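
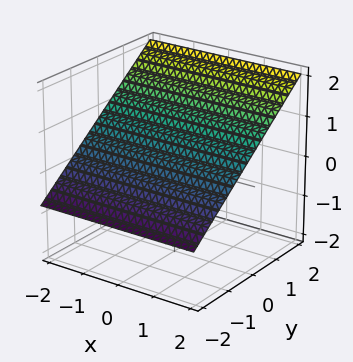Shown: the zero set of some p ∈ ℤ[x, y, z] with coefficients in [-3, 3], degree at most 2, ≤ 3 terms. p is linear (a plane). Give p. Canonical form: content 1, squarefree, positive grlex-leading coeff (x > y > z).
1. The degree is 1 — the surface is flat (a plane).
2. Against the integer gridlines: one y-axis crossing is at y = -1; the surface avoids every integer x-axis point in the box.
3. Fitting integer coefficients to these (and the overall shape) gives p.

2*y - 3*z + 2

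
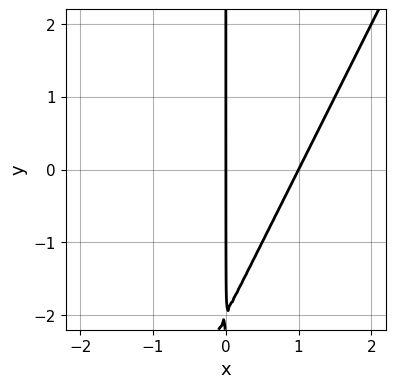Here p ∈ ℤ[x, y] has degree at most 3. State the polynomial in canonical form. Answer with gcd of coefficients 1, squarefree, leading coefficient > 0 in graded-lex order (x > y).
2*x^2 - x*y - 2*x

1. deg p = 2. The shape is more complex than any degree-1 curve.
2. Observable constraints: among the integer gridlines, it crosses the x-axis at x ∈ {0, 1}; the visible y-axis segment lies entirely on the curve.
3. These observations pin down the coefficients.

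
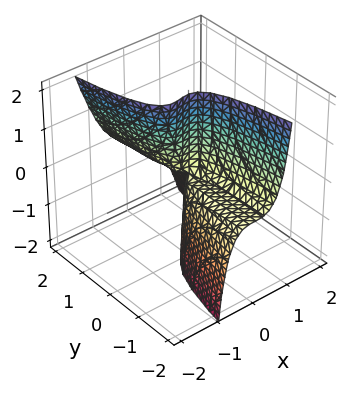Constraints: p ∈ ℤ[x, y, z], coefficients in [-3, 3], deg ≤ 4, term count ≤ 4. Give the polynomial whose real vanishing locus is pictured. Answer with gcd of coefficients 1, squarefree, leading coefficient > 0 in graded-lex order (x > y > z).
The degree is 3 — a generic line meets the surface in up to 3 points.
Observable constraints: the visible z-axis segment lies entirely on the surface; it crosses the x-axis at the gridline x = 0; every point of the y-axis in the box is on the surface.
The integer polynomial consistent with all of this is the stated p.

3*x^3 + x^2*z + y*z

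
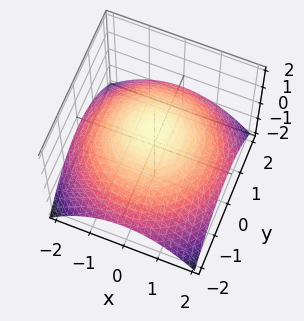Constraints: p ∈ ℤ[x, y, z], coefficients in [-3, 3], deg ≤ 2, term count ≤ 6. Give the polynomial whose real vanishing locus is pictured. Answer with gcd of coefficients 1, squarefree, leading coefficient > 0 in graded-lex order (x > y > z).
Degree: the shape is more complex than any degree-1 surface, so deg p = 2.
Symmetry: the surface is invariant under rotation about z: p = q(x² + y², z).
From the visible intercepts: it crosses the z-axis at the gridline z = 1; a circular section at z = 0 has radius between 1 and 2.
These observations pin down the coefficients.

x^2 + y^2 + 3*z - 3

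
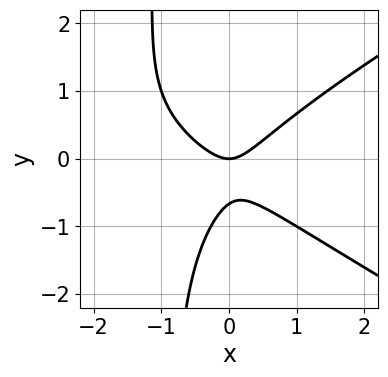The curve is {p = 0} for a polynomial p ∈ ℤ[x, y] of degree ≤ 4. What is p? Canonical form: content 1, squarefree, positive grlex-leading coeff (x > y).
First, deg p = 3. A generic line meets the curve in up to 3 points.
Next, from the visible intercepts: one y-axis crossing is at y = 0; it crosses the x-axis at the gridline x = 0.
Finally, putting this together gives p.

x^3 - 3*x*y^2 + 3*x^2 - 3*y^2 - 2*y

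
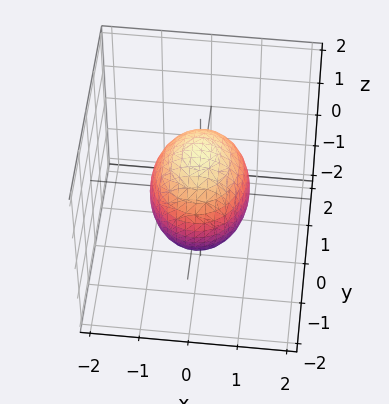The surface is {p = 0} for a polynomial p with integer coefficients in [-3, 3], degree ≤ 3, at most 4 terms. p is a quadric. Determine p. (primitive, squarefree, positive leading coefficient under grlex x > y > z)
3*x^2 + 2*y^2 + 2*z^2 - 3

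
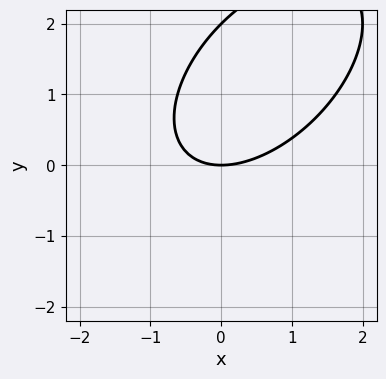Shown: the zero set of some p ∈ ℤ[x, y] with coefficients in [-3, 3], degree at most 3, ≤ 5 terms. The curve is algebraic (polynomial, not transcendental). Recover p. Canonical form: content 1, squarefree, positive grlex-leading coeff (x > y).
Degree: no degree-1 curve has this shape, so deg p = 2.
Observable constraints: the y-axis gridline crossings are at y ∈ {0, 2}; it crosses the x-axis at the gridline x = 0.
Together with the visible shape, these determine p as stated.

x^2 - x*y + y^2 - 2*y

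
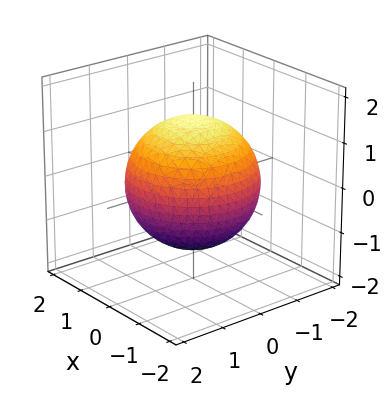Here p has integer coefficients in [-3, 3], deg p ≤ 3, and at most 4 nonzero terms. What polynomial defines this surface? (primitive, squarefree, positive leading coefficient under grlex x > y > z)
1. deg p = 2.
2. Symmetries: rotational symmetry about the z-axis ⇒ p depends on x, y only through x² + y²; it's symmetric under z → −z, forcing even powers of z.
3. From the visible intercepts: a circular section at z = 1 has radius exactly 1.
4. These observations pin down the coefficients.

x^2 + y^2 + z^2 - 2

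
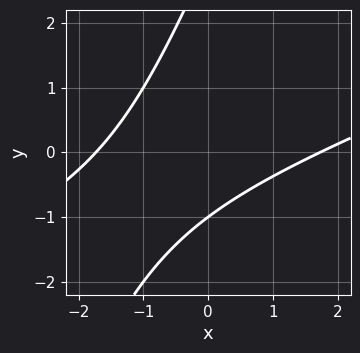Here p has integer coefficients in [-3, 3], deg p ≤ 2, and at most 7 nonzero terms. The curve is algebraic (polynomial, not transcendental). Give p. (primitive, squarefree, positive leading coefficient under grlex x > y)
deg p = 2. The shape is more complex than any degree-1 curve.
Against the integer gridlines: it meets the y-axis at y = -1 (among the integer gridlines).
Assembling these constraints gives the stated polynomial.

x^2 - 3*x*y + y^2 - 2*y - 3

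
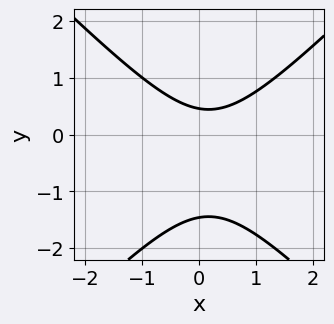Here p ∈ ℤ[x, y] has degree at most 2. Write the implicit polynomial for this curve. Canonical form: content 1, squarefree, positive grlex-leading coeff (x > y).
(a) Degree: a generic line meets the curve in up to 2 points, so deg p = 2.
(b) From the visible intercepts: it misses every integer gridline on the x-axis.
(c) Putting this together gives p.

3*x^2 - 3*y^2 - x - 3*y + 2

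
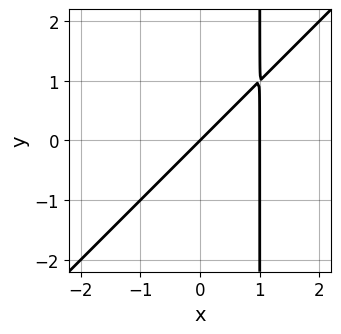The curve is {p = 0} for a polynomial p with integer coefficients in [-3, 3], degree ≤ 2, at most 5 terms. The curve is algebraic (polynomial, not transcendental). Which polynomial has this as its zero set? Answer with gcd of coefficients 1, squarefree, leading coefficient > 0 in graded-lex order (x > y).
x^2 - x*y - x + y

1. Degree: a generic line meets the curve in up to 2 points, so deg p = 2.
2. Against the integer gridlines: the x-axis gridline crossings are at x ∈ {0, 1}; it meets the y-axis at y = 0 (among the integer gridlines).
3. Matching integer coefficients to the picture gives p.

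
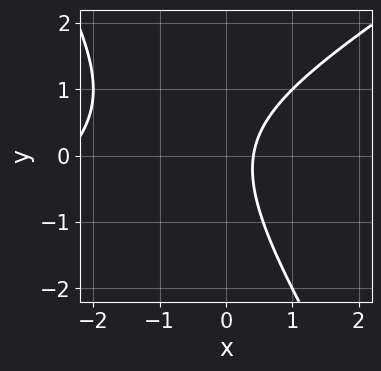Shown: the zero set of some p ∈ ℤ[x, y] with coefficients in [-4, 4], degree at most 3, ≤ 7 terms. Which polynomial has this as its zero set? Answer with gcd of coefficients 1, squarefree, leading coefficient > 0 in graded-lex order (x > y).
(a) deg p = 2. The shape is more complex than any degree-1 curve.
(b) Against the integer gridlines: the curve avoids every integer y-axis point in the box.
(c) Matching integer coefficients to the picture gives p.

x^2 - x*y - y^2 + 2*x - 1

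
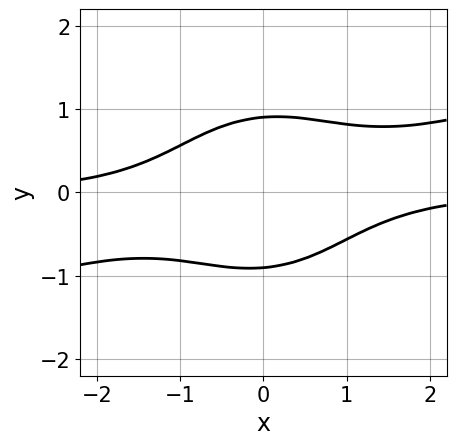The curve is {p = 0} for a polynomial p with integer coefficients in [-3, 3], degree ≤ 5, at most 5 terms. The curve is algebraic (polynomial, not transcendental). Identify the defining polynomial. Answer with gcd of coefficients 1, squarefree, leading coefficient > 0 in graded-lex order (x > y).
(a) Degree: no degree-3 curve has this shape, so deg p = 4.
(b) Checking where it meets the axes: the curve avoids every integer x-axis point in the box.
(c) Together with the visible shape, these determine p as stated.

x^3*y - 3*x^2*y^2 + x*y^3 - 3*y^4 + 2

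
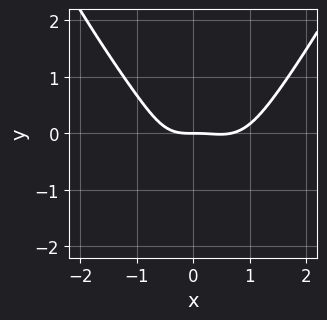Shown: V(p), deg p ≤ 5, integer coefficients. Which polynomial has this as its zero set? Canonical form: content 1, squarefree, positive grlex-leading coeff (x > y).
3*x^4 - 2*x^3 - 3*x^2*y - 3*y^3 - 3*y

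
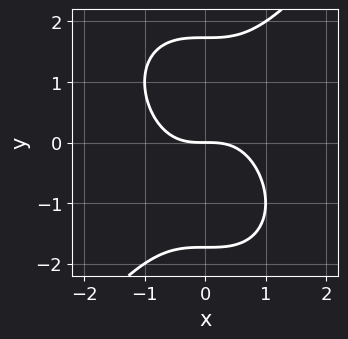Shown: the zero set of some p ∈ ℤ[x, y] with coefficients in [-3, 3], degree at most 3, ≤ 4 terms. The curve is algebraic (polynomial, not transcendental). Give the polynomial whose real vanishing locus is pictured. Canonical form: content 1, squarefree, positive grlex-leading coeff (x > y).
(a) The degree is 3 — no degree-2 curve has this shape.
(b) Observable constraints: one x-axis crossing is at x = 0; it crosses the y-axis at the gridline y = 0.
(c) Putting this together gives p.

2*x^3 - y^3 + 3*y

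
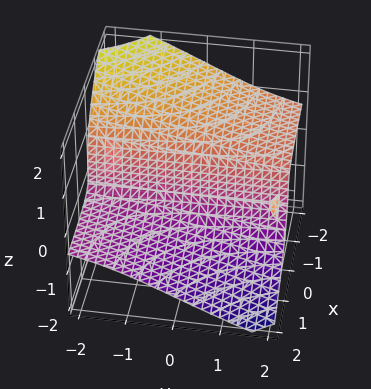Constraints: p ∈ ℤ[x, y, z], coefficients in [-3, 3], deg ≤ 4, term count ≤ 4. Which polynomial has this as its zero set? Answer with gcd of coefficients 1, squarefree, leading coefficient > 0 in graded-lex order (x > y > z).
(a) There are 2 components. Treating them together as one polynomial.
(b) Degree: no degree-2 surface has this shape, so deg p = 3.
(c) From the visible intercepts: one x-axis crossing is at x = 0; one z-axis crossing is at z = 0; every point of the y-axis in the box is on the surface.
(d) Assembling these constraints gives the stated polynomial.

2*x*y*z - 2*z^3 - 3*x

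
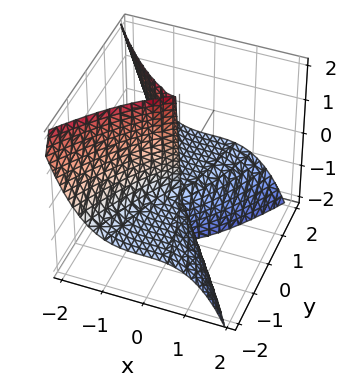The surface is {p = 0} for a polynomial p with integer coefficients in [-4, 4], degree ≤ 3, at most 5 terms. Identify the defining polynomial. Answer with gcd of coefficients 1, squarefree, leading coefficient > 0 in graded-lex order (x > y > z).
3*x^3 + 3*y^2*z + 2*y^2

(a) Degree: a generic line meets the surface in up to 3 points, so deg p = 3.
(b) From the axis intercepts and sections: one x-axis crossing is at x = 0; it meets the y-axis at y = 0 (among the integer gridlines); the visible z-axis segment lies entirely on the surface.
(c) Fitting integer coefficients to these (and the overall shape) gives p.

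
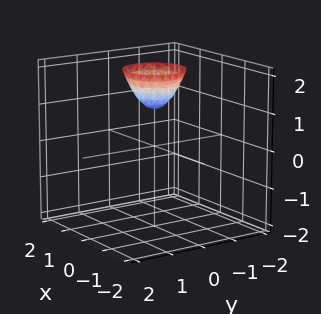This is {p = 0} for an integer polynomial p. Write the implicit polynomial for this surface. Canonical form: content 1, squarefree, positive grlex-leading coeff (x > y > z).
3*x^2 + 3*y^2 - 2*z + 2

First, deg p = 2. No degree-1 surface has this shape.
Next, by symmetry, every cross-section ⟂ z is a circle, so x, y appear only via x² + y².
Next, against the integer gridlines: it meets the z-axis at z = 1 (among the integer gridlines); no x-intercept at any integer in the box.
Finally, assembling these constraints gives the stated polynomial.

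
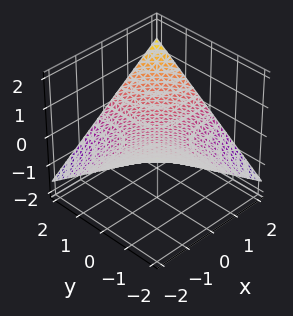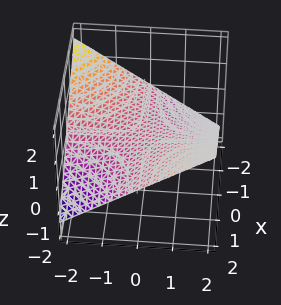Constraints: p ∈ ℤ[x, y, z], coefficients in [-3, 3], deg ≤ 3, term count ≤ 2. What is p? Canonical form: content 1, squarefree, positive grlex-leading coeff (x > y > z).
1. deg p = 2. A saddle surface; a quadric.
2. Reading off the gridlines: it crosses the z-axis at the gridline z = 0; every point of the y-axis in the box is on the surface; the visible x-axis segment lies entirely on the surface.
3. Solving for integer coefficients yields p as stated.

x*y - 3*z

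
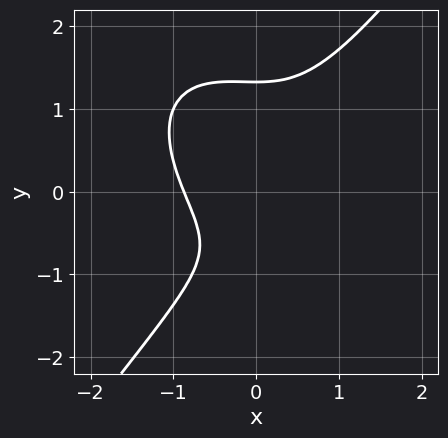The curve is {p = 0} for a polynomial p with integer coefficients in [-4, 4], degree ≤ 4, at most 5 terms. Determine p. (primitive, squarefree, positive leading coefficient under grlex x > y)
First, degree: a generic line meets the curve in up to 3 points, so deg p = 3.
Finally, the integer polynomial consistent with all of this is the stated p.

3*x^3 + x^2*y - 2*y^3 + 2*y + 2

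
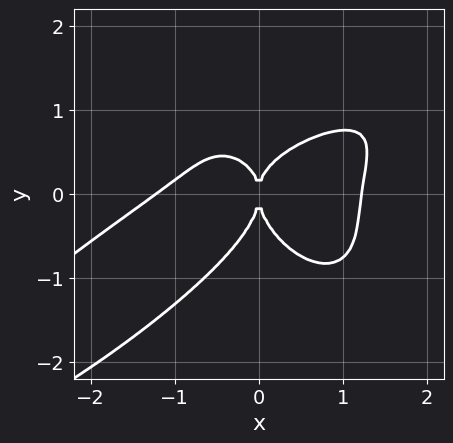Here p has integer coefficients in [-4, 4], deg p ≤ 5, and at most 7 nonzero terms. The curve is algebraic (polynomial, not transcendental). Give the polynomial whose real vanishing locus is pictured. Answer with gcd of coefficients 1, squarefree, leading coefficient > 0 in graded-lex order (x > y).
First, the degree is 4 — a generic line meets the curve in up to 4 points.
Then, reading off the gridlines: it meets the y-axis at y = 0 (among the integer gridlines); it meets the x-axis at x = 0 (among the integer gridlines).
Finally, putting this together gives p.

2*x^4 - 3*x^3*y + 3*y^4 + 3*x^2*y - 3*x^2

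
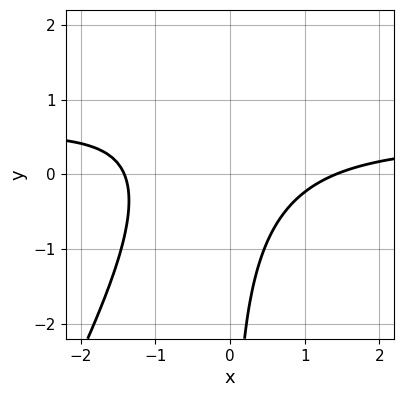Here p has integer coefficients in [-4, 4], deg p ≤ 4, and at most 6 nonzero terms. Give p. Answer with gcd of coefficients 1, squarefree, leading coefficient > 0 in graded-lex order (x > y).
2*x^2*y - x*y^2 - x^2 + 2*x*y + 2

First, the degree is 3 — a generic line meets the curve in up to 3 points.
Next, from the axis intercepts and sections: it misses every integer gridline on the y-axis.
Finally, matching integer coefficients to the picture gives p.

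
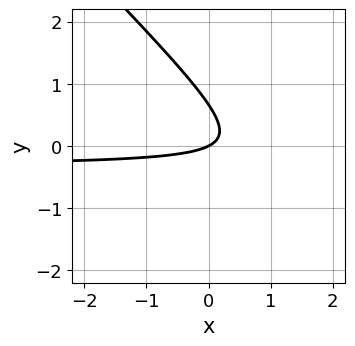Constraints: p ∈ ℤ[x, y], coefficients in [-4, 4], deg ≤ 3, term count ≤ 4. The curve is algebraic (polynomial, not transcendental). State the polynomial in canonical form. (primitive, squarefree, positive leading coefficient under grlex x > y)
deg p = 2. The shape is more complex than any degree-1 curve.
From the visible intercepts: it meets the y-axis at y = 0 (among the integer gridlines); it meets the x-axis at x = 0 (among the integer gridlines).
These observations pin down the coefficients.

3*x*y + 3*y^2 + x - 2*y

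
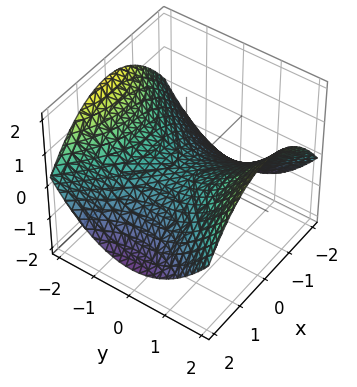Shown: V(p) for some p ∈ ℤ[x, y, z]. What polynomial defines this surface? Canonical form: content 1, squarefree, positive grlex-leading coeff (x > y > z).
x^2 - y^2 + 3*z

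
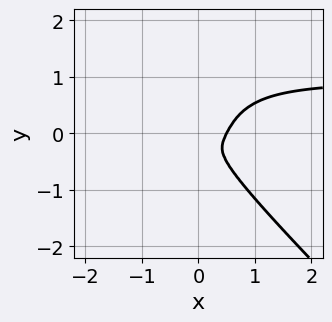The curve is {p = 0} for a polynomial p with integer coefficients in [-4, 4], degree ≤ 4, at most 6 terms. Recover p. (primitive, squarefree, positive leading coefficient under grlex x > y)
1. deg p = 4.
2. Putting this together gives p.

2*x^3*y - x*y^3 + y^4 - 2*x^3 + x^2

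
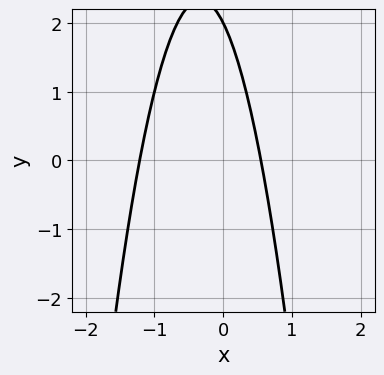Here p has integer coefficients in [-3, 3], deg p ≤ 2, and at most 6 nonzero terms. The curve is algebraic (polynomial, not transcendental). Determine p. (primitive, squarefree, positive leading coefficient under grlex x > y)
3*x^2 + 2*x + y - 2

(a) The degree is 2 — a generic line meets the curve in up to 2 points.
(b) Checking where it meets the axes: it meets the y-axis at y = 2 (among the integer gridlines).
(c) Matching integer coefficients to the picture gives p.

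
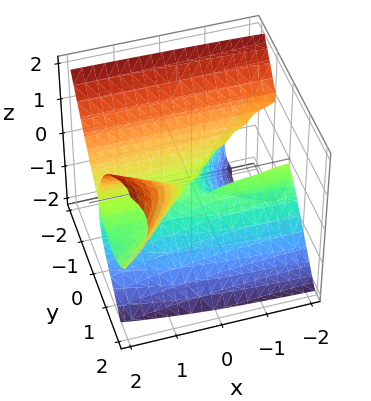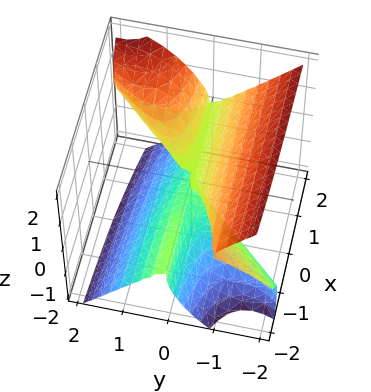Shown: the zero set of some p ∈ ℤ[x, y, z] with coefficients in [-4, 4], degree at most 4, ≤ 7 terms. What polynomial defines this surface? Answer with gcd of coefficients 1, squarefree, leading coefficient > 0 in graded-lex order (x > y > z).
3*x*y^2 + 3*x*y*z - 3*y^3 - 2*z^3 - z^2

The degree is 3 — no degree-2 surface has this shape.
Checking where it meets the axes: one z-axis crossing is at z = 0; it crosses the y-axis at the gridline y = 0; the visible x-axis segment lies entirely on the surface.
Fitting integer coefficients to these (and the overall shape) gives p.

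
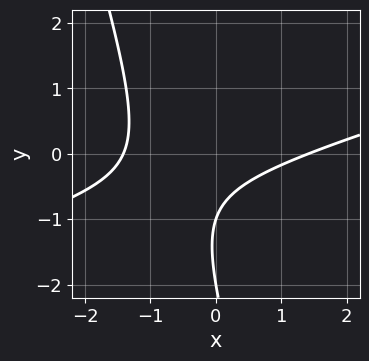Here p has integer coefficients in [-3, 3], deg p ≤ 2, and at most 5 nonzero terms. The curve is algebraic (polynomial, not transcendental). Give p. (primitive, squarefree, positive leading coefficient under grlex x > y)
x^2 - 3*x*y - y^2 - 3*y - 2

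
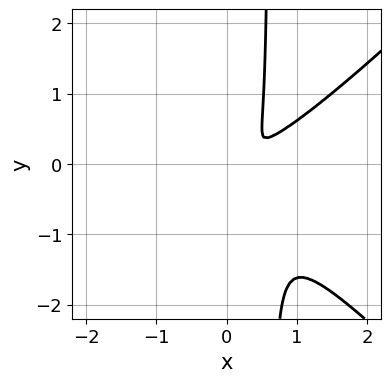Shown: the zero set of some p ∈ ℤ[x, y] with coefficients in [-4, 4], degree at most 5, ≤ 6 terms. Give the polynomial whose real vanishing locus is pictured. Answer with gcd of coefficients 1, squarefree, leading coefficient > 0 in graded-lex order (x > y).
x^4 - x^2*y^2 - x^2*y - x*y^2 + y^2

1. The degree is 4 — a generic line meets the curve in up to 4 points.
2. The integer polynomial consistent with all of this is the stated p.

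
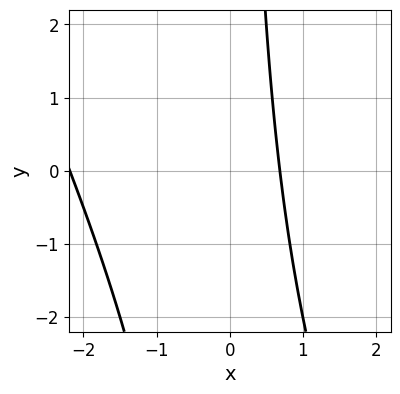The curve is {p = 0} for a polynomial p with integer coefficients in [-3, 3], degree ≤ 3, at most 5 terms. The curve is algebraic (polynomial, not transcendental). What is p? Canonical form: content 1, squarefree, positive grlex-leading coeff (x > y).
2*x^2 + x*y + 3*x - 3

(a) deg p = 2. The shape is more complex than any degree-1 curve.
(b) From the axis intercepts and sections: the curve avoids every integer y-axis point in the box.
(c) Together with the visible shape, these determine p as stated.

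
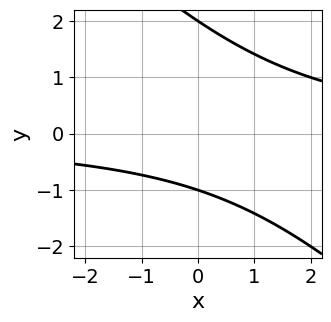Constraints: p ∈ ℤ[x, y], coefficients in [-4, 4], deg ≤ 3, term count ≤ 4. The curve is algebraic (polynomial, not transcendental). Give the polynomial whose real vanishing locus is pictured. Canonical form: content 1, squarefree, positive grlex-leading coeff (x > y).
Degree: the shape is more complex than any degree-1 curve, so deg p = 2.
Observable constraints: the curve avoids every integer x-axis point in the box; among the integer gridlines, it crosses the y-axis at y ∈ {-1, 2}.
Together with the visible shape, these determine p as stated.

x*y + y^2 - y - 2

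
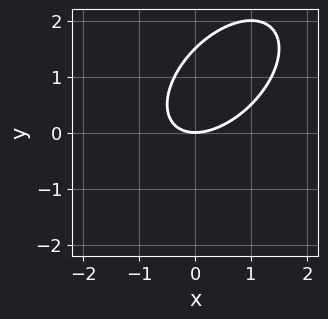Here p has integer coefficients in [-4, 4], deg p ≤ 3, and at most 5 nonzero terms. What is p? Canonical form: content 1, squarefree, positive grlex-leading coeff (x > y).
2*x^2 - 2*x*y + 2*y^2 - 3*y

The degree is 2 — no degree-1 curve has this shape.
From the visible intercepts: it crosses the x-axis at the gridline x = 0; it meets the y-axis at y = 0 (among the integer gridlines).
Putting this together gives p.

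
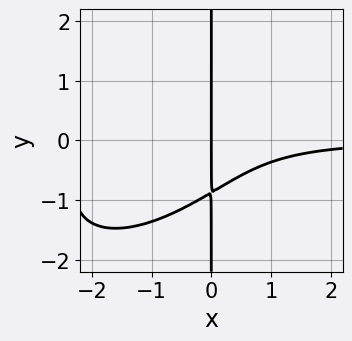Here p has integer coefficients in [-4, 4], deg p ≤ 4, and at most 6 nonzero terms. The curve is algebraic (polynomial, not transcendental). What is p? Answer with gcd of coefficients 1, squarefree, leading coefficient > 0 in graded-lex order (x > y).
Degree: the shape is more complex than any degree-3 curve, so deg p = 4.
From the axis intercepts and sections: every point of the y-axis in the box is on the curve; it crosses the x-axis at the gridline x = 0.
Solving for integer coefficients yields p as stated.

2*x^3*y - 3*x^2*y^2 + 3*x*y^3 + 2*x^2*y + 2*x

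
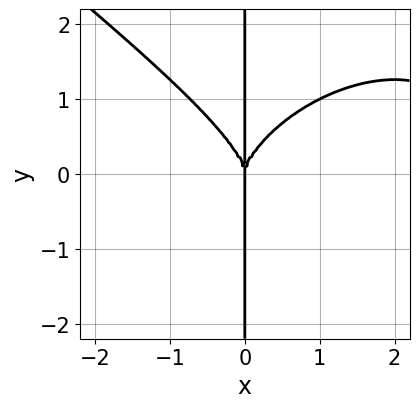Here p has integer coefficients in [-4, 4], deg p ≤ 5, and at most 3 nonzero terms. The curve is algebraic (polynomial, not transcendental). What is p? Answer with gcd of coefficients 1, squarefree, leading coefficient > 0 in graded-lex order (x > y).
Degree: the shape is more complex than any degree-3 curve, so deg p = 4.
Reading off the gridlines: the visible y-axis segment lies entirely on the curve; it crosses the x-axis at the gridline x = 0.
Matching integer coefficients to the picture gives p.

x^4 + 2*x*y^3 - 3*x^3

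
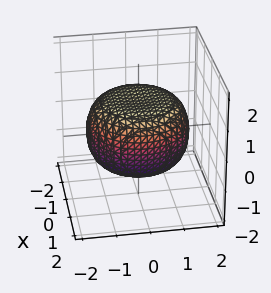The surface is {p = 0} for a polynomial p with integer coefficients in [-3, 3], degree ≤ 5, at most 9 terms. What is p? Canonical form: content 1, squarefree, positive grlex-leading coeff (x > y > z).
deg p = 4. A generic line meets the surface in up to 4 points.
Symmetries: the surface is invariant under rotation about z: p = q(x² + y², z).
Reading off the gridlines: among the integer gridlines, it crosses the z-axis at z ∈ {-1, 1}; a circular section at z = 0 has radius between 1 and 2.
Matching integer coefficients to the picture gives p.

x^4 + 2*x^2*y^2 + y^4 - x^2 - y^2 + 3*z^2 - 3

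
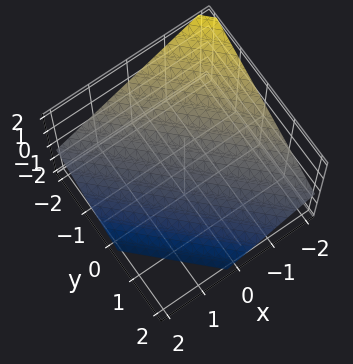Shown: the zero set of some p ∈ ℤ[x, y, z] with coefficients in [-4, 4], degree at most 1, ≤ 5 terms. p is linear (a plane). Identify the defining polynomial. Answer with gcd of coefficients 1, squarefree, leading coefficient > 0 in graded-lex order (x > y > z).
(a) deg p = 1. The surface is flat (a plane).
(b) Reading off the gridlines: it meets the x-axis at x = -1 (among the integer gridlines); it crosses the y-axis at the gridline y = -1.
(c) The integer polynomial consistent with all of this is the stated p.

2*x + 2*y + 3*z + 2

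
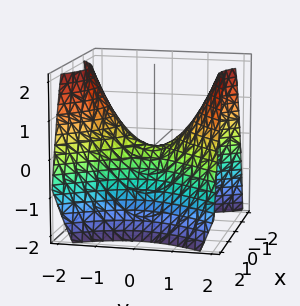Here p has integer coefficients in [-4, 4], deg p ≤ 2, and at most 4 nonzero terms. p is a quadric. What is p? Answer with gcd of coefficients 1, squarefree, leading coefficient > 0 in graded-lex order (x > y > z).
3*x^2 - 2*y^2 + 3*z

deg p = 2. A saddle surface; a quadric.
Symmetries: mirror symmetry x ↦ −x ⇒ only even powers of x; mirror symmetry y ↦ −y ⇒ only even powers of y.
From the visible intercepts: it meets the y-axis at y = 0 (among the integer gridlines); one x-axis crossing is at x = 0; it crosses the z-axis at the gridline z = 0.
These observations pin down the coefficients.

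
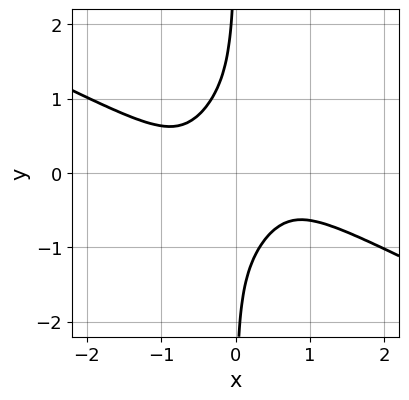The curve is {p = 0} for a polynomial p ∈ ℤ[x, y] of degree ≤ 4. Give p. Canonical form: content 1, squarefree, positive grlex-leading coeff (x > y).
2*x^4 + 2*x^3*y - 3*x^2*y^2 + 2*x*y^3 + 1

(a) Degree: no degree-3 curve has this shape, so deg p = 4.
(b) Observable constraints: the curve avoids every integer y-axis point in the box; it misses every integer gridline on the x-axis.
(c) Putting this together gives p.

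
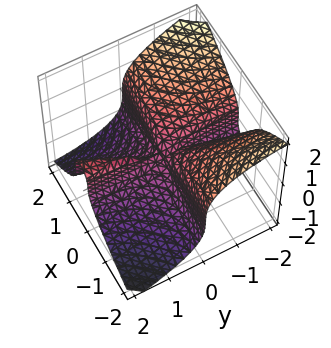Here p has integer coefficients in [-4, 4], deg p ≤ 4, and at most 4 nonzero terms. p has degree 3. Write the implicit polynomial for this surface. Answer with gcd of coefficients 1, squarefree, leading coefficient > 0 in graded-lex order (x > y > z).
3*x^2*y - x*y^2 + 3*z^3

Degree: the shape is more complex than any degree-2 surface, so deg p = 3.
Checking where it meets the axes: every point of the x-axis in the box is on the surface; it meets the z-axis at z = 0 (among the integer gridlines); every point of the y-axis in the box is on the surface.
Matching integer coefficients to the picture gives p.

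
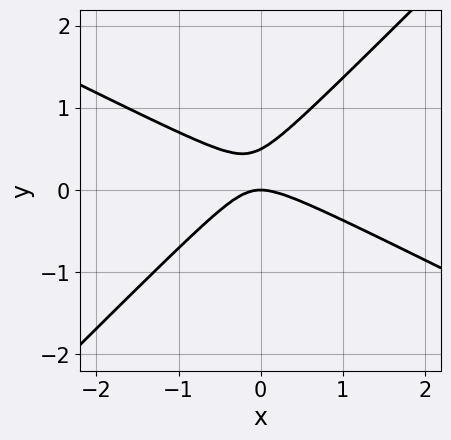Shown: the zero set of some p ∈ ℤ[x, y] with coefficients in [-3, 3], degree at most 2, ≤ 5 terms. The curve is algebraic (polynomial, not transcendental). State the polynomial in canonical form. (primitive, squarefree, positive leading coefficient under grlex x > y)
x^2 + x*y - 2*y^2 + y

(a) deg p = 2. The shape is more complex than any degree-1 curve.
(b) Reading off the gridlines: one x-axis crossing is at x = 0; it meets the y-axis at y = 0 (among the integer gridlines).
(c) Together with the visible shape, these determine p as stated.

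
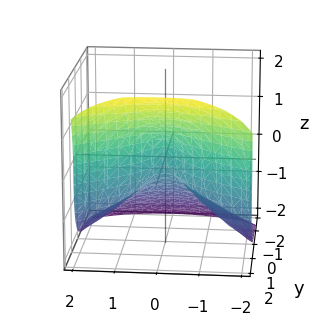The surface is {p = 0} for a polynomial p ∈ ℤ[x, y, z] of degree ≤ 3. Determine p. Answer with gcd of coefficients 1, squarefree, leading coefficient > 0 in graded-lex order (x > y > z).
1. The degree is 3 — the shape is more complex than any degree-2 surface.
2. Against the integer gridlines: it meets the z-axis at z = 0 (among the integer gridlines); it crosses the y-axis at the gridline y = 0; one x-axis crossing is at x = 0.
3. Solving for integer coefficients yields p as stated.

2*y^3 - 2*z^3 - 3*x^2 + y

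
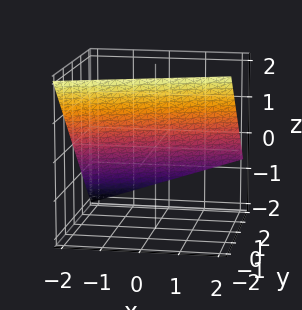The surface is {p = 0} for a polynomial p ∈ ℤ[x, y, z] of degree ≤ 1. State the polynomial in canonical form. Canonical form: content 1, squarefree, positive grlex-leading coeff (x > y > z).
1. deg p = 1.
2. Checking where it meets the axes: it crosses the x-axis at the gridline x = -2.
3. Putting this together gives p.

x - 3*y - 3*z + 2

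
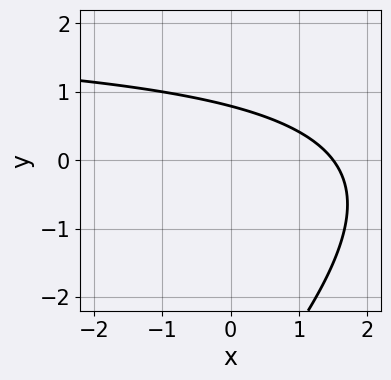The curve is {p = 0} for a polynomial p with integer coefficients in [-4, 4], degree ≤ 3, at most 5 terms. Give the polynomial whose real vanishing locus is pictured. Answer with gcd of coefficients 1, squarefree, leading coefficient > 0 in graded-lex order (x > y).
(a) deg p = 2. The shape is more complex than any degree-1 curve.
(b) The integer polynomial consistent with all of this is the stated p.

x*y - y^2 - 2*x - 3*y + 3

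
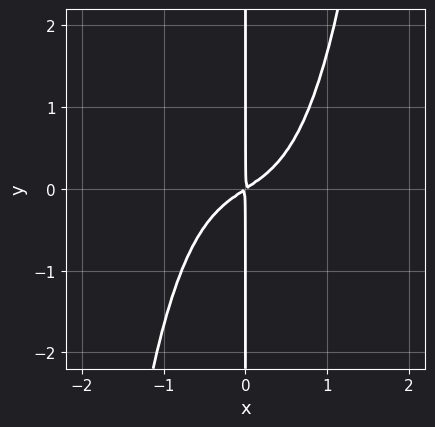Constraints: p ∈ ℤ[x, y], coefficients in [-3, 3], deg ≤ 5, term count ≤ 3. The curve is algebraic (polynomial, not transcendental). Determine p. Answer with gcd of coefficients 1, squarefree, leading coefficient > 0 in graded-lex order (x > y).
3*x^4 + 2*x^2 - 3*x*y

1. deg p = 4. The shape is more complex than any degree-3 curve.
2. From the visible intercepts: every point of the y-axis in the box is on the curve.
3. Matching integer coefficients to the picture gives p.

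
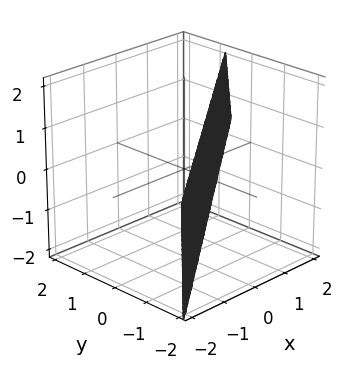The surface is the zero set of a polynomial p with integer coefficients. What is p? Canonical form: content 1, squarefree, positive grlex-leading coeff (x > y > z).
3*x - 3*y - z - 2

(a) The degree is 1 — the surface is flat (a plane).
(b) Against the integer gridlines: it meets the z-axis at z = -2 (among the integer gridlines).
(c) These observations pin down the coefficients.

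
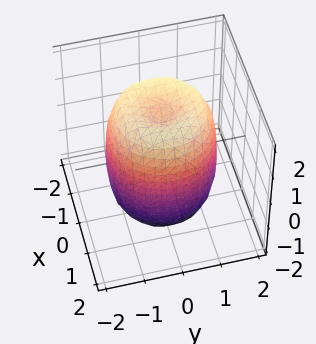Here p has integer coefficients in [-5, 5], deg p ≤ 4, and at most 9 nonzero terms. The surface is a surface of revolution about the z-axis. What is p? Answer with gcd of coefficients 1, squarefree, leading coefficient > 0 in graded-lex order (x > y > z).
The degree is 4 — no degree-3 surface has this shape.
Symmetry: the z-axis is an axis of rotation, so x and y enter only as x² + y².
From the visible intercepts: a circular section at z = -1 has radius between 1 and 2.
Putting this together gives p.

2*x^4 + 4*x^2*y^2 + 2*y^4 - 3*x^2 - 3*y^2 + z^2 - 2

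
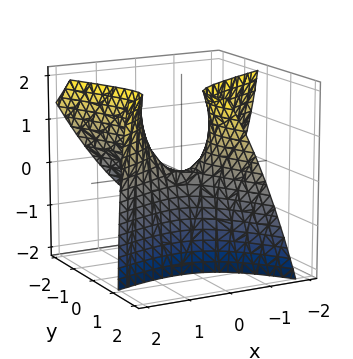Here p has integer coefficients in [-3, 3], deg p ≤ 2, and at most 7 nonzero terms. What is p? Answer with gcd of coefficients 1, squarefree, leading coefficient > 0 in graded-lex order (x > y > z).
2*x^2 - 3*x*y - 2*y^2 + 3*y*z - 2*z

deg p = 2. No degree-1 surface has this shape.
Checking where it meets the axes: it meets the y-axis at y = 0 (among the integer gridlines); one x-axis crossing is at x = 0.
Matching integer coefficients to the picture gives p.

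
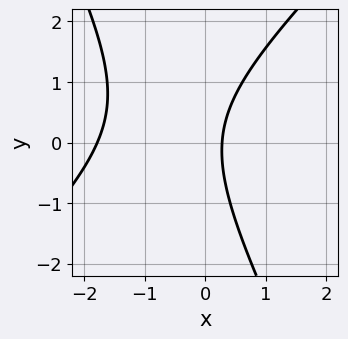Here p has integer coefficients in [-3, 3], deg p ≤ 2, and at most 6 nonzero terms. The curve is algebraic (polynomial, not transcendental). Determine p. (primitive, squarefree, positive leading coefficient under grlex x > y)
2*x^2 - x*y - y^2 + 3*x - 1

1. The degree is 2 — a generic line meets the curve in up to 2 points.
2. Against the integer gridlines: it misses every integer gridline on the y-axis.
3. Solving for integer coefficients yields p as stated.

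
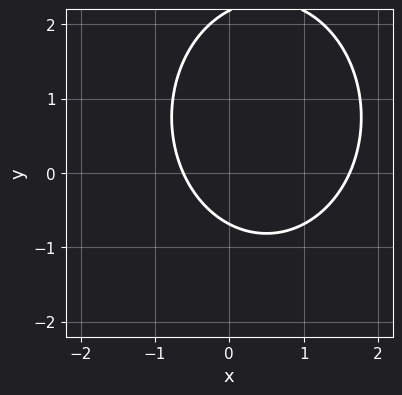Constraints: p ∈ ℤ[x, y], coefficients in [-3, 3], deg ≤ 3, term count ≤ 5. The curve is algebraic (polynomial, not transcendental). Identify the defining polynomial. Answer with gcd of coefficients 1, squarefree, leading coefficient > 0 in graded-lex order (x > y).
3*x^2 + 2*y^2 - 3*x - 3*y - 3

1. Degree: no degree-1 curve has this shape, so deg p = 2.
2. Solving for integer coefficients yields p as stated.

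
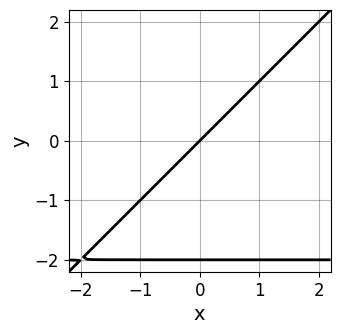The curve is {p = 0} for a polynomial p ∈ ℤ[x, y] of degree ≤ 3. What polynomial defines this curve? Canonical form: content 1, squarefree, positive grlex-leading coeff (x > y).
1. The degree is 2 — a generic line meets the curve in up to 2 points.
2. Against the integer gridlines: one x-axis crossing is at x = 0; among the integer gridlines, it crosses the y-axis at y ∈ {-2, 0}.
3. The integer polynomial consistent with all of this is the stated p.

x*y - y^2 + 2*x - 2*y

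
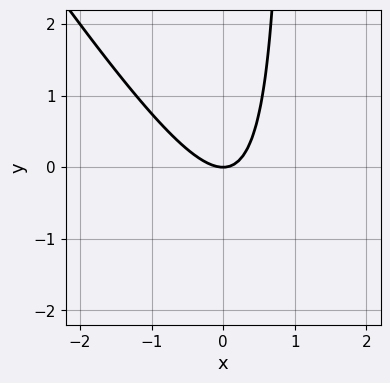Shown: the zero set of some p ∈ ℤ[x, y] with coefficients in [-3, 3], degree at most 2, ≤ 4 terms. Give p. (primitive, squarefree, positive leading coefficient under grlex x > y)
(a) deg p = 2. The shape is more complex than any degree-1 curve.
(b) Observable constraints: one x-axis crossing is at x = 0; one y-axis crossing is at y = 0.
(c) The integer polynomial consistent with all of this is the stated p.

3*x^2 + 2*x*y - 2*y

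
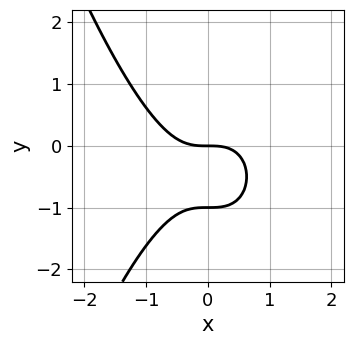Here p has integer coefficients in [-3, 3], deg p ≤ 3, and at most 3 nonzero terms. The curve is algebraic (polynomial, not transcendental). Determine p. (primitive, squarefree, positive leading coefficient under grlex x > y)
The degree is 3 — the shape is more complex than any degree-2 curve.
Against the integer gridlines: the y-axis gridline crossings are at y ∈ {-1, 0}; one x-axis crossing is at x = 0.
Putting this together gives p.

x^3 + y^2 + y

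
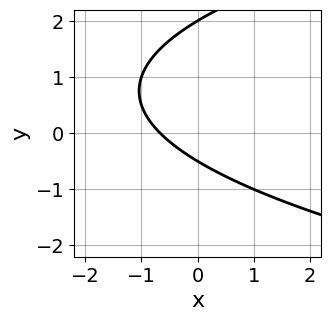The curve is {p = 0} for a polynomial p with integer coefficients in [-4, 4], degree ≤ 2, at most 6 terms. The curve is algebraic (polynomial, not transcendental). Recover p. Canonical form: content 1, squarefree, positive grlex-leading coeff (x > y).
2*y^2 - 3*x - 3*y - 2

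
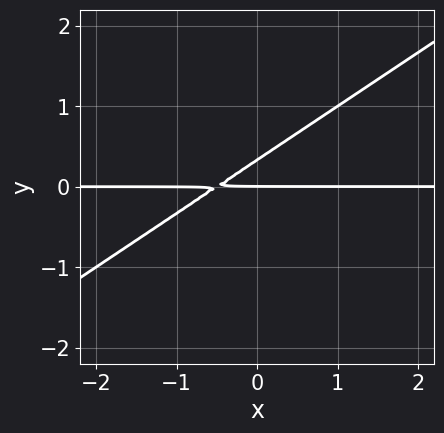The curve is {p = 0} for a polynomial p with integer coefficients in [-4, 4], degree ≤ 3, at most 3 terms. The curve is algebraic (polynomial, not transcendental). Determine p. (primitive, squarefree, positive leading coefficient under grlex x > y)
2*x*y - 3*y^2 + y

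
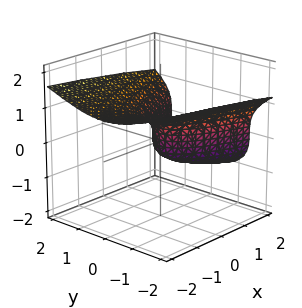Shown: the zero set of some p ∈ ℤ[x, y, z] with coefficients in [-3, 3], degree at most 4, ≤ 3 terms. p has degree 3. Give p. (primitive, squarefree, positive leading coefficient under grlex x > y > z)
3*z^3 - 2*y^2 + 2*x

1. Degree: a generic line meets the surface in up to 3 points, so deg p = 3.
2. Against the integer gridlines: it meets the y-axis at y = 0 (among the integer gridlines); it crosses the x-axis at the gridline x = 0; it crosses the z-axis at the gridline z = 0.
3. Fitting integer coefficients to these (and the overall shape) gives p.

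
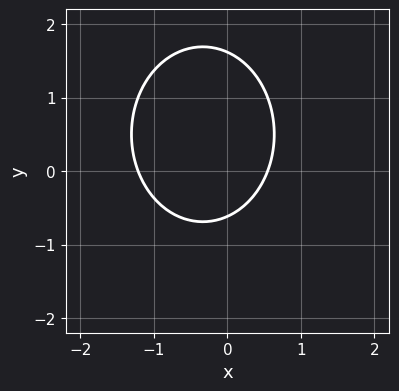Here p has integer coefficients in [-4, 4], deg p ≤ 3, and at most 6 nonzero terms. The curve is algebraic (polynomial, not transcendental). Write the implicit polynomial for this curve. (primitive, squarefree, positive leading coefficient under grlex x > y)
deg p = 2. A generic line meets the curve in up to 2 points.
The integer polynomial consistent with all of this is the stated p.

3*x^2 + 2*y^2 + 2*x - 2*y - 2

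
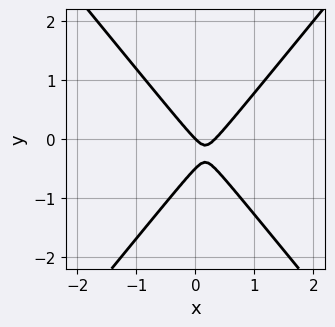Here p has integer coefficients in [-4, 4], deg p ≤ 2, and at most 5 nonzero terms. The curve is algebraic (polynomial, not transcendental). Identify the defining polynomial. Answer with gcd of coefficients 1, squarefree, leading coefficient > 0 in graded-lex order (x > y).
First, the degree is 2 — a generic line meets the curve in up to 2 points.
Then, observable constraints: one y-axis crossing is at y = 0; it crosses the x-axis at the gridline x = 0.
Finally, solving for integer coefficients yields p as stated.

3*x^2 - 2*y^2 - x - y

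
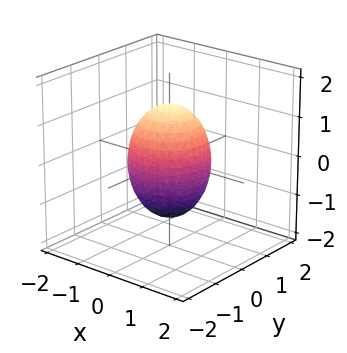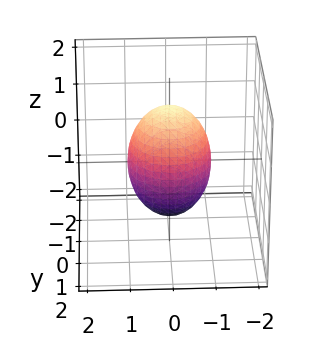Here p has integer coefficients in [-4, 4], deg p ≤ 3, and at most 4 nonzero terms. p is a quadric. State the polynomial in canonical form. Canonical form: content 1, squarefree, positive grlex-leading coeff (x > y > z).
2*x^2 + 2*y^2 + z^2 - 2

1. Degree: bounded and convex; a quadric, so deg p = 2.
2. Symmetries: mirror symmetry z ↦ −z ⇒ only even powers of z; rotational symmetry about the z-axis ⇒ p depends on x, y only through x² + y².
3. Reading off the gridlines: among the integer gridlines, it crosses the x-axis at x ∈ {-1, 1}; among the integer gridlines, it crosses the y-axis at y ∈ {-1, 1}; a circular section at z = 1 has radius between 0 and 1.
4. Matching integer coefficients to the picture gives p.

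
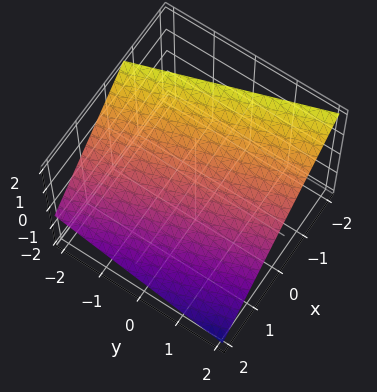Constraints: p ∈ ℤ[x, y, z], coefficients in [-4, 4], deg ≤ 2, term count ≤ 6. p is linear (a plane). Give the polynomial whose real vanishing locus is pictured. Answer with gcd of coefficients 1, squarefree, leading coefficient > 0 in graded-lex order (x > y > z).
1. Degree: the surface is flat (a plane), so deg p = 1.
2. Checking where it meets the axes: it crosses the y-axis at the gridline y = 2.
3. The integer polynomial consistent with all of this is the stated p.

3*x + y + 3*z - 2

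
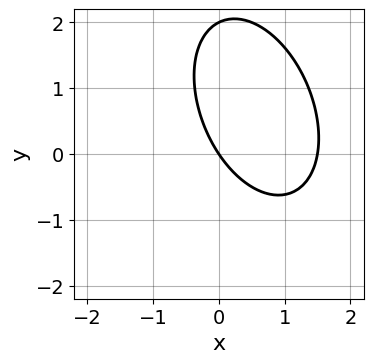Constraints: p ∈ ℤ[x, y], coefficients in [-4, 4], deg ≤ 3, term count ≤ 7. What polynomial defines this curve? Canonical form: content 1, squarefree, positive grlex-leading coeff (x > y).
(a) Degree: the shape is more complex than any degree-1 curve, so deg p = 2.
(b) Reading off the gridlines: the y-axis gridline crossings are at y ∈ {0, 2}; one x-axis crossing is at x = 0.
(c) Matching integer coefficients to the picture gives p.

2*x^2 + x*y + y^2 - 3*x - 2*y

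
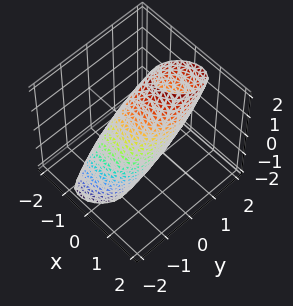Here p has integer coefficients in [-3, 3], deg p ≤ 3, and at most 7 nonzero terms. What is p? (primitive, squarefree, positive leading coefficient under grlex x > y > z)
3*x^2 - 2*x*y + 3*y^2 - 3*y*z + z^2 - 2

1. deg p = 2. No degree-1 surface has this shape.
2. Matching integer coefficients to the picture gives p.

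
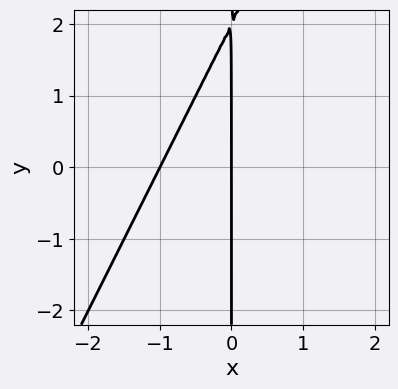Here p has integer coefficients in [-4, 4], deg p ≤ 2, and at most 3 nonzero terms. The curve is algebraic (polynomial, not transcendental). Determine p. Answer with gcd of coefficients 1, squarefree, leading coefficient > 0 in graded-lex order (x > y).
2*x^2 - x*y + 2*x

(a) The degree is 2 — no degree-1 curve has this shape.
(b) Reading off the gridlines: among the integer gridlines, it crosses the x-axis at x ∈ {-1, 0}; every point of the y-axis in the box is on the curve.
(c) Fitting integer coefficients to these (and the overall shape) gives p.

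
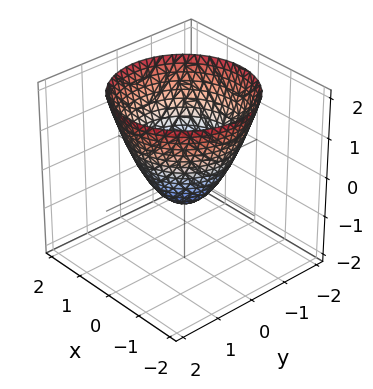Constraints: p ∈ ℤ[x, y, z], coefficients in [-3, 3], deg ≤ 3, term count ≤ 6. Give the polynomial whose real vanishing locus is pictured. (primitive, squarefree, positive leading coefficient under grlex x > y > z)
3*x^2 + 3*y^2 - 3*z - 2

deg p = 2. A generic line meets the surface in up to 2 points.
Symmetries: rotational symmetry about the z-axis ⇒ p depends on x, y only through x² + y².
Against the integer gridlines: a circular section at z = 0 has radius between 0 and 1.
Together with the visible shape, these determine p as stated.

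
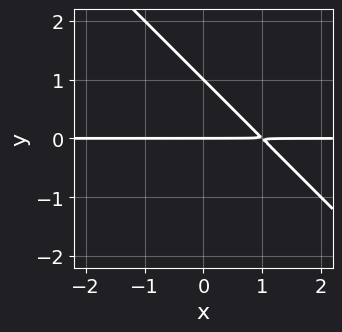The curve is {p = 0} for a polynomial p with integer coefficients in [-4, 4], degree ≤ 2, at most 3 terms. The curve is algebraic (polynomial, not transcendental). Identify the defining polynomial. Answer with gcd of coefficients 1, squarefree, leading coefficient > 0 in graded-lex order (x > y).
x*y + y^2 - y

First, the degree is 2 — no degree-1 curve has this shape.
Next, from the axis intercepts and sections: among the integer gridlines, it crosses the y-axis at y ∈ {0, 1}; the visible x-axis segment lies entirely on the curve.
Finally, putting this together gives p.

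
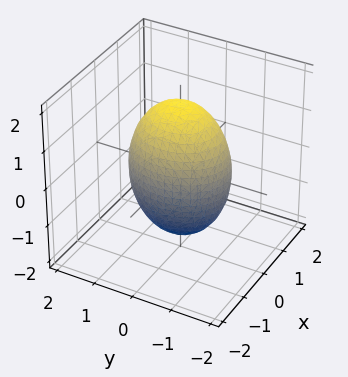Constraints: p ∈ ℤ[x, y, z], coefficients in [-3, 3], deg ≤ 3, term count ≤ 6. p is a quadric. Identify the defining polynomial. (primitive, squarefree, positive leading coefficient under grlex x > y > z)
First, the degree is 2 — bounded and convex; a quadric.
Next, symmetries: the y ↦ −y reflection is a symmetry, so y appears only in even powers; mirror symmetry z ↦ −z ⇒ only even powers of z; mirror symmetry x ↦ −x ⇒ only even powers of x.
Then, checking where it meets the axes: the x-axis gridline crossings are at x ∈ {-1, 1}.
Finally, matching integer coefficients to the picture gives p.

3*x^2 + 2*y^2 + z^2 - 3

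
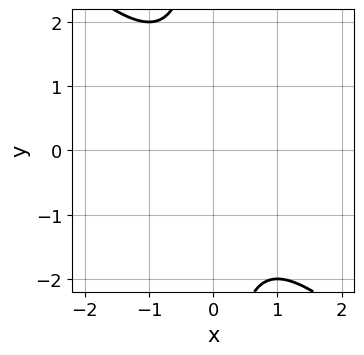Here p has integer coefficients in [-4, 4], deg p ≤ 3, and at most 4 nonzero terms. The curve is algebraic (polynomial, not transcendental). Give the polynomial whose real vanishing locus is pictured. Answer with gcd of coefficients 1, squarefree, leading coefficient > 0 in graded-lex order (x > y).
deg p = 2. No degree-1 curve has this shape.
Checking where it meets the axes: it misses every integer gridline on the y-axis; the curve avoids every integer x-axis point in the box.
Putting this together gives p.

x^2 + x*y + 1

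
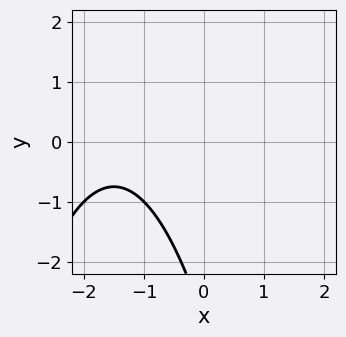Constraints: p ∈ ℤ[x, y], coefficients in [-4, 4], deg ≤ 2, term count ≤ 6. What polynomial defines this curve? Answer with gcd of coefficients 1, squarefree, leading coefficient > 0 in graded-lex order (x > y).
x^2 + 3*x + y + 3

1. Degree: a generic line meets the curve in up to 2 points, so deg p = 2.
2. From the axis intercepts and sections: the curve avoids every integer y-axis point in the box; the curve avoids every integer x-axis point in the box.
3. Matching integer coefficients to the picture gives p.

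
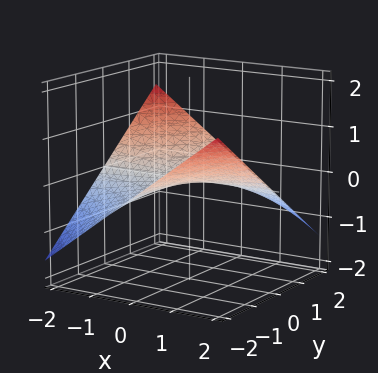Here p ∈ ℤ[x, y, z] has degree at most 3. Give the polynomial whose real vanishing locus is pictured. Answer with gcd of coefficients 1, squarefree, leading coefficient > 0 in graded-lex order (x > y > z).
The degree is 2 — a saddle surface; a quadric.
From the axis intercepts and sections: it crosses the z-axis at the gridline z = 0; the visible x-axis segment lies entirely on the surface; the visible y-axis segment lies entirely on the surface.
Solving for integer coefficients yields p as stated.

x*y + 3*z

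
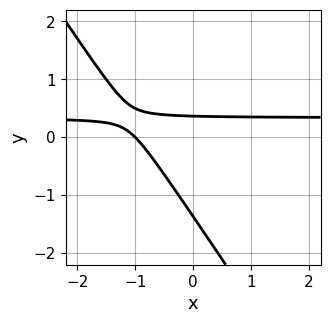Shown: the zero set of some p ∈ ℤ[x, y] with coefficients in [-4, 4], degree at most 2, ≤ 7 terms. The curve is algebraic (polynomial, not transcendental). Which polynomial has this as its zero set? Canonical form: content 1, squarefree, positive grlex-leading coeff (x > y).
(a) Degree: the shape is more complex than any degree-1 curve, so deg p = 2.
(b) From the visible intercepts: one x-axis crossing is at x = -1.
(c) Together with the visible shape, these determine p as stated.

3*x*y + 2*y^2 - x + 2*y - 1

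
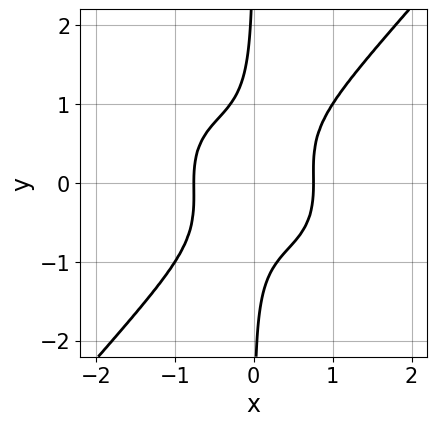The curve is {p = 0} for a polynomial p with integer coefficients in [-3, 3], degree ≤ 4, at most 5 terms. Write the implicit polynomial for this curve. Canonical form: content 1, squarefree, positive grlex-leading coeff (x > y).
3*x^4 + x^2*y^2 - 3*x*y^3 - 1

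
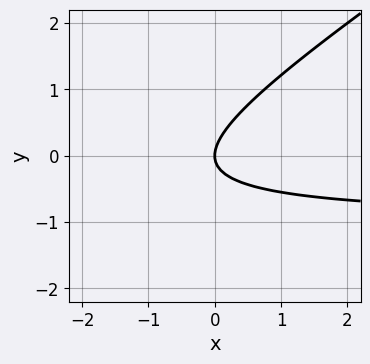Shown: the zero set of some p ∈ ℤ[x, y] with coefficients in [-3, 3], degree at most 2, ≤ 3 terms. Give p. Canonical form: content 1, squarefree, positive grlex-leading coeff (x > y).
First, deg p = 2. The shape is more complex than any degree-1 curve.
Then, from the visible intercepts: it crosses the y-axis at the gridline y = 0; it meets the x-axis at x = 0 (among the integer gridlines).
Finally, matching integer coefficients to the picture gives p.

2*x*y - 3*y^2 + 2*x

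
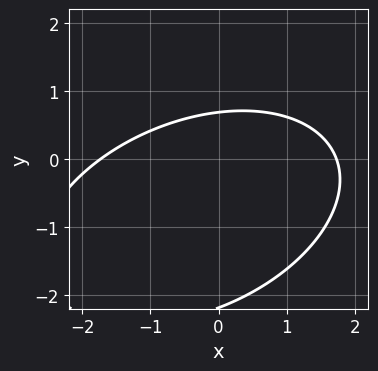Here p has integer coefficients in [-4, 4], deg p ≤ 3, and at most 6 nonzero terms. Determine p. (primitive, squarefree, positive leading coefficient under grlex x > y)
1. The degree is 2 — a generic line meets the curve in up to 2 points.
2. Solving for integer coefficients yields p as stated.

x^2 - x*y + 2*y^2 + 3*y - 3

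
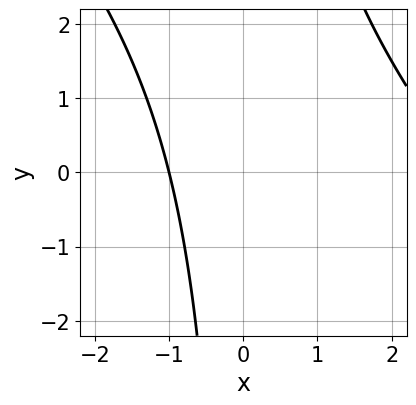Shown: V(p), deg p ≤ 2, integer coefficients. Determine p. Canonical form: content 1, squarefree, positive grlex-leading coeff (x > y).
x^2 + x*y - 2*x - 3

First, degree: no degree-1 curve has this shape, so deg p = 2.
Next, from the visible intercepts: the curve avoids every integer y-axis point in the box; one x-axis crossing is at x = -1.
Finally, putting this together gives p.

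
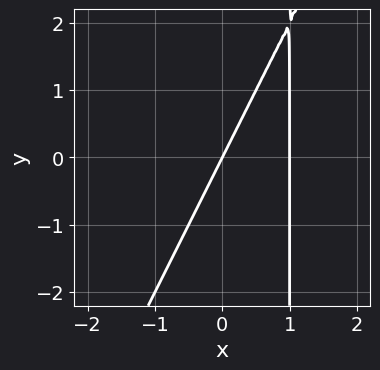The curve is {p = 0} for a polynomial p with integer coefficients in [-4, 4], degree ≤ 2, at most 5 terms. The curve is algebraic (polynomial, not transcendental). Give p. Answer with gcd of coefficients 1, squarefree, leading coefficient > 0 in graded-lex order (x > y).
First, degree: no degree-1 curve has this shape, so deg p = 2.
Then, reading off the gridlines: the x-axis gridline crossings are at x ∈ {0, 1}; one y-axis crossing is at y = 0.
Finally, fitting integer coefficients to these (and the overall shape) gives p.

2*x^2 - x*y - 2*x + y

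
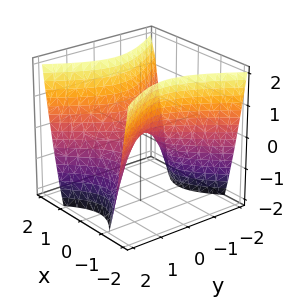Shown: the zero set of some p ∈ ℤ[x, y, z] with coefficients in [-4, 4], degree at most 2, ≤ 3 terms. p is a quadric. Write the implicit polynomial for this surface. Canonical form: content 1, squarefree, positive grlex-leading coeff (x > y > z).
3*x^2 - 2*y^2 - 2*z

First, degree: a hyperbolic paraboloid; a quadric, so deg p = 2.
Then, symmetries: mirror symmetry x ↦ −x ⇒ only even powers of x; it's symmetric under y → −y, forcing even powers of y.
Then, reading off the gridlines: it meets the z-axis at z = 0 (among the integer gridlines); it meets the x-axis at x = 0 (among the integer gridlines); it crosses the y-axis at the gridline y = 0.
Finally, solving for integer coefficients yields p as stated.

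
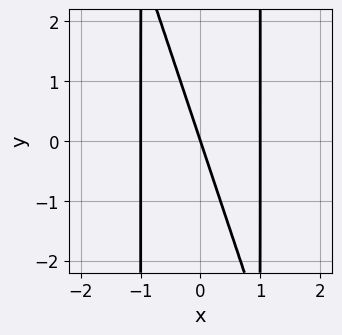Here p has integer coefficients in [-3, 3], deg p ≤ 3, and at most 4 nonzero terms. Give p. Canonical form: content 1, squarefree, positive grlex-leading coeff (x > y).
Degree: the shape is more complex than any degree-2 curve, so deg p = 3.
Observable constraints: among the integer gridlines, it crosses the x-axis at x ∈ {-1, 0, 1}; it crosses the y-axis at the gridline y = 0.
Solving for integer coefficients yields p as stated.

3*x^3 + x^2*y - 3*x - y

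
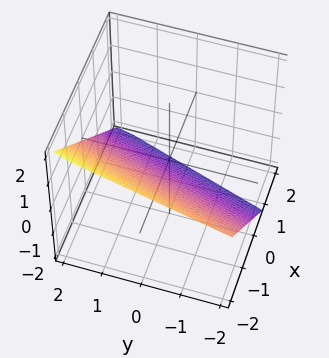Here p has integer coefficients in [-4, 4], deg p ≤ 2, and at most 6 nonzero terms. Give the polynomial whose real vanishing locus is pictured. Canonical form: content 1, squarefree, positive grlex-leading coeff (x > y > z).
1. Degree: every cross-section is a straight line — this is a plane, so deg p = 1.
2. Checking where it meets the axes: it crosses the y-axis at the gridline y = 2.
3. Solving for integer coefficients yields p as stated.

3*x - y + 3*z + 2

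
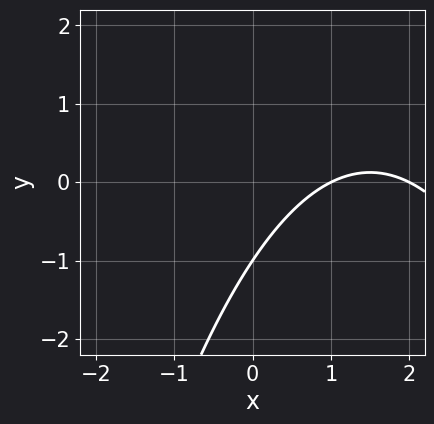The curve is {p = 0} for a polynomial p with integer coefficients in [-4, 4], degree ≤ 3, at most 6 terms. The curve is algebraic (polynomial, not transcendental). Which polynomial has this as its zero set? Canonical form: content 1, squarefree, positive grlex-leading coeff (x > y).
First, deg p = 2.
Then, from the axis intercepts and sections: one y-axis crossing is at y = -1; the x-axis gridline crossings are at x ∈ {1, 2}.
Finally, these observations pin down the coefficients.

x^2 - 3*x + 2*y + 2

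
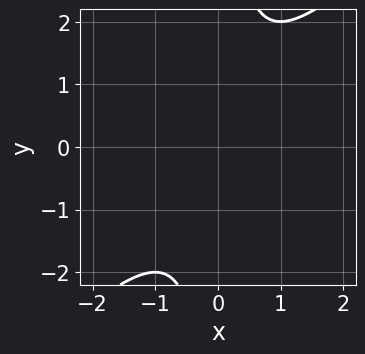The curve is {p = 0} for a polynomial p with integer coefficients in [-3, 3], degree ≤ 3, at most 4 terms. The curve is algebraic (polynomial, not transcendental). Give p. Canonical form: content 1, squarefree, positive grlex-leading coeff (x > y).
x^2 - x*y + 1

1. Degree: a generic line meets the curve in up to 2 points, so deg p = 2.
2. From the visible intercepts: the curve avoids every integer y-axis point in the box; the curve avoids every integer x-axis point in the box.
3. The integer polynomial consistent with all of this is the stated p.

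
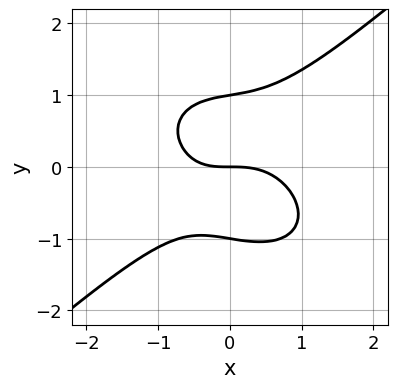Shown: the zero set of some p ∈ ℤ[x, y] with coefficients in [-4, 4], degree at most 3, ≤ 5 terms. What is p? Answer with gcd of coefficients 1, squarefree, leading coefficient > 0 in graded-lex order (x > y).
(a) deg p = 3. No degree-2 curve has this shape.
(b) Against the integer gridlines: one x-axis crossing is at x = 0; the y-axis gridline crossings are at y ∈ {-1, 0, 1}.
(c) Fitting integer coefficients to these (and the overall shape) gives p.

2*x^3 - 3*y^3 + x*y + 3*y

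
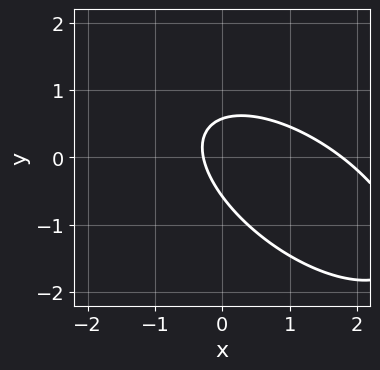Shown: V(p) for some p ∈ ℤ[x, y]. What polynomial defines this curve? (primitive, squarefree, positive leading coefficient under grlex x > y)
Degree: the shape is more complex than any degree-1 curve, so deg p = 2.
The integer polynomial consistent with all of this is the stated p.

2*x^2 + 3*x*y + 3*y^2 - 3*x - 1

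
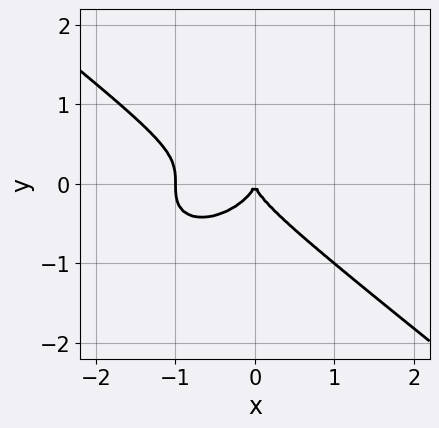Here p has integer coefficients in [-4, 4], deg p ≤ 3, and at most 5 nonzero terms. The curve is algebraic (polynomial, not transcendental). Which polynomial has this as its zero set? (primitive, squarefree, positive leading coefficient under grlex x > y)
(a) deg p = 3. The shape is more complex than any degree-2 curve.
(b) Reading off the gridlines: it meets the y-axis at y = 0 (among the integer gridlines); among the integer gridlines, it crosses the x-axis at x ∈ {-1, 0}.
(c) Putting this together gives p.

x^3 + 2*y^3 + x^2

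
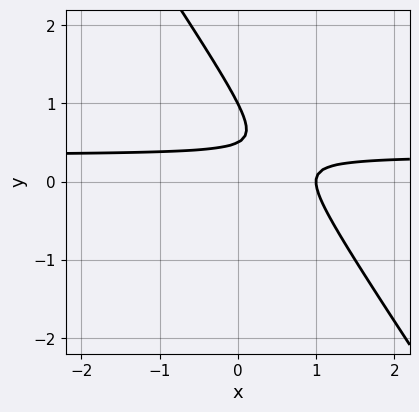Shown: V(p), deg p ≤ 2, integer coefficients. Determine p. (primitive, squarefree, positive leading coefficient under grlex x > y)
1. Degree: the shape is more complex than any degree-1 curve, so deg p = 2.
2. From the axis intercepts and sections: it crosses the x-axis at the gridline x = 1; it meets the y-axis at y = 1 (among the integer gridlines).
3. These observations pin down the coefficients.

3*x*y + 2*y^2 - x - 3*y + 1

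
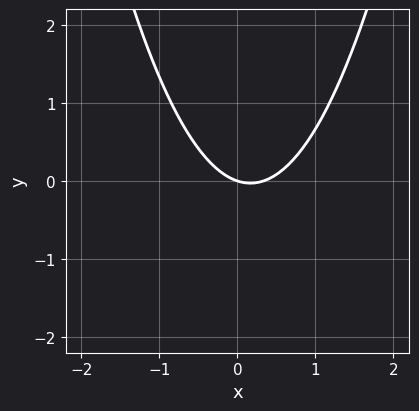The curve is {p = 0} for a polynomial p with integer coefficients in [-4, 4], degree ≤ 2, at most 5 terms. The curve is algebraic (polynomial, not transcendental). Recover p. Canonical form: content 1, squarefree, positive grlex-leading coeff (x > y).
The degree is 2 — a generic line meets the curve in up to 2 points.
From the visible intercepts: it meets the y-axis at y = 0 (among the integer gridlines); it meets the x-axis at x = 0 (among the integer gridlines).
Matching integer coefficients to the picture gives p.

3*x^2 - x - 3*y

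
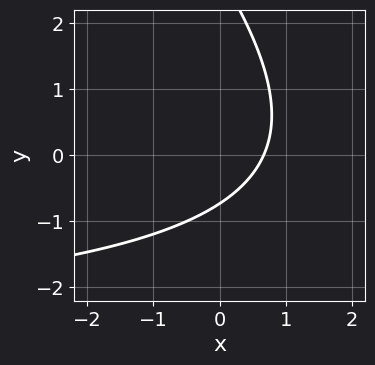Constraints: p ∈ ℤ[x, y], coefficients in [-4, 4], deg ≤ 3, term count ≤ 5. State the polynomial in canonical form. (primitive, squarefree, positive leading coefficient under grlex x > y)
x*y + y^2 + 3*x - 2*y - 2

(a) Degree: no degree-1 curve has this shape, so deg p = 2.
(b) Putting this together gives p.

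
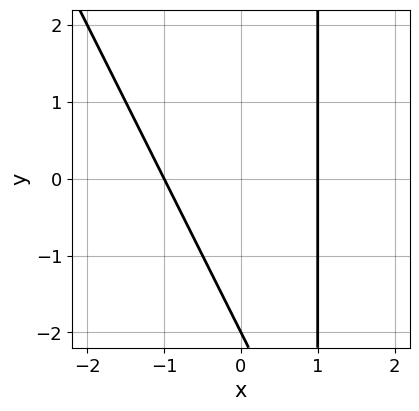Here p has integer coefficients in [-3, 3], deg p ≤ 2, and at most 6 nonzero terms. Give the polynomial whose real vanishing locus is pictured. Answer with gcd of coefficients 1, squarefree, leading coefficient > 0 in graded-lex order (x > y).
deg p = 2. A generic line meets the curve in up to 2 points.
From the visible intercepts: it meets the y-axis at y = -2 (among the integer gridlines); among the integer gridlines, it crosses the x-axis at x ∈ {-1, 1}.
Together with the visible shape, these determine p as stated.

2*x^2 + x*y - y - 2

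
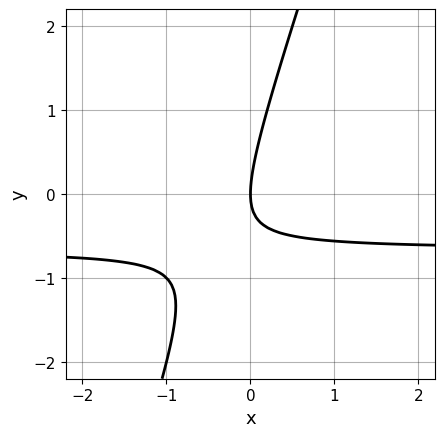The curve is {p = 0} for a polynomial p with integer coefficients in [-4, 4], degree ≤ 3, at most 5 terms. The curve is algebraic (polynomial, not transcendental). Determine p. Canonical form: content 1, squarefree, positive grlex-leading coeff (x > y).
1. The degree is 2 — the shape is more complex than any degree-1 curve.
2. Reading off the gridlines: it meets the y-axis at y = 0 (among the integer gridlines); it meets the x-axis at x = 0 (among the integer gridlines).
3. Solving for integer coefficients yields p as stated.

3*x*y - y^2 + 2*x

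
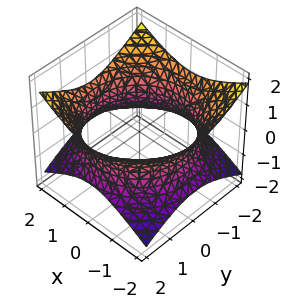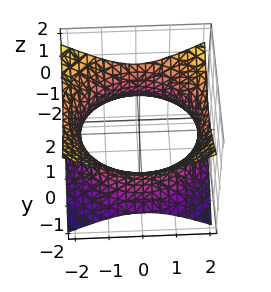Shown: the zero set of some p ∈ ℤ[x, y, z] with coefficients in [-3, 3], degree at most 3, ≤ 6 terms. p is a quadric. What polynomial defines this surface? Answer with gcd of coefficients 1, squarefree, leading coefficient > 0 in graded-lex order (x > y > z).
1. deg p = 2. An hourglass — one-sheet hyperboloid; a quadric.
2. Symmetries: rotational symmetry about the z-axis ⇒ p depends on x, y only through x² + y²; it's symmetric under z → −z, forcing even powers of z.
3. Checking where it meets the axes: the surface avoids every integer z-axis point in the box; a circular section at z = 0 has radius between 1 and 2.
4. Solving for integer coefficients yields p as stated.

x^2 + y^2 - 2*z^2 - 3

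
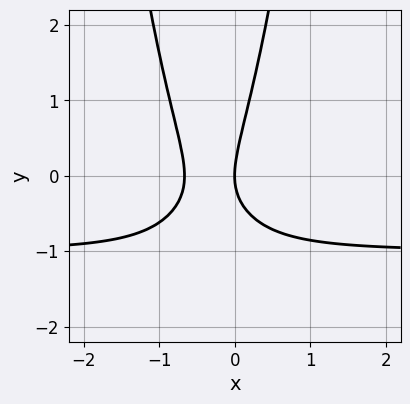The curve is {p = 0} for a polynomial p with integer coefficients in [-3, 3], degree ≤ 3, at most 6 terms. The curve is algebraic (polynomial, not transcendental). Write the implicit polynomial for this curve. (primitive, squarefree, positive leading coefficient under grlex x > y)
3*x^2*y + 3*x^2 + 2*x*y - y^2 + 2*x

The degree is 3 — a generic line meets the curve in up to 3 points.
From the visible intercepts: it meets the y-axis at y = 0 (among the integer gridlines); it meets the x-axis at x = 0 (among the integer gridlines).
Matching integer coefficients to the picture gives p.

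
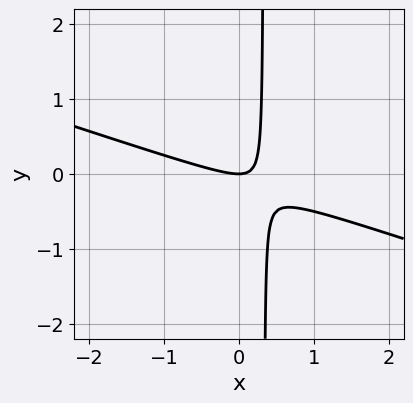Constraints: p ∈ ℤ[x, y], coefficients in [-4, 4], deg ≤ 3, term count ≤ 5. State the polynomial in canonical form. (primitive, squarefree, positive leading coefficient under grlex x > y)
x^2 + 3*x*y - y

First, deg p = 2. A generic line meets the curve in up to 2 points.
Then, against the integer gridlines: one y-axis crossing is at y = 0; it meets the x-axis at x = 0 (among the integer gridlines).
Finally, together with the visible shape, these determine p as stated.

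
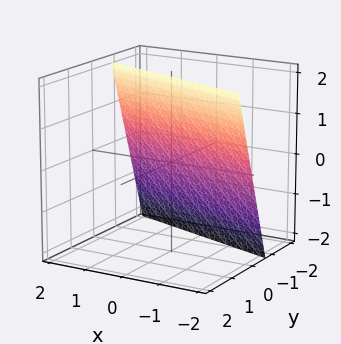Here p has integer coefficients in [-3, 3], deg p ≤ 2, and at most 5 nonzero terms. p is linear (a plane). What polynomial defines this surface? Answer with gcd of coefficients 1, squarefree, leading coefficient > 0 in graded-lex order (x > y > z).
x + 3*y - z + 2

1. The degree is 1 — the surface is flat (a plane).
2. From the visible intercepts: one z-axis crossing is at z = 2; it crosses the x-axis at the gridline x = -2.
3. Assembling these constraints gives the stated polynomial.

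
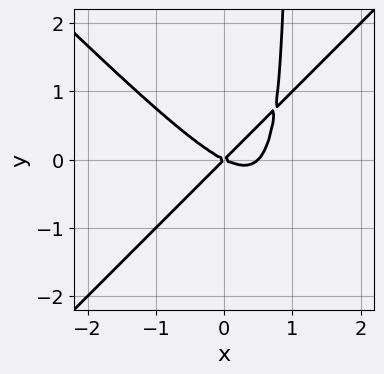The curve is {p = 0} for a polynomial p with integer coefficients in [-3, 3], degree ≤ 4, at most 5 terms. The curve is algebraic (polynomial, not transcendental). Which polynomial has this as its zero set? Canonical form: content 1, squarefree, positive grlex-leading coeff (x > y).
2*x^3 - 2*x*y^2 - x^2 - x*y + 2*y^2

(a) deg p = 3. The shape is more complex than any degree-2 curve.
(b) From the axis intercepts and sections: one y-axis crossing is at y = 0; it meets the x-axis at x = 0 (among the integer gridlines).
(c) Assembling these constraints gives the stated polynomial.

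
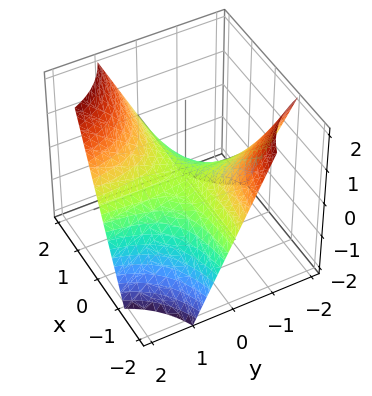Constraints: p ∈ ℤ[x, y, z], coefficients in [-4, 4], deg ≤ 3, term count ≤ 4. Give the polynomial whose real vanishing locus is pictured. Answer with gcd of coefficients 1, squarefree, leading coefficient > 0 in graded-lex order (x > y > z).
First, degree: a hyperbolic paraboloid; a quadric, so deg p = 2.
Next, observable constraints: the visible x-axis segment lies entirely on the surface; it crosses the z-axis at the gridline z = 0; every point of the y-axis in the box is on the surface.
Finally, these observations pin down the coefficients.

x*y - z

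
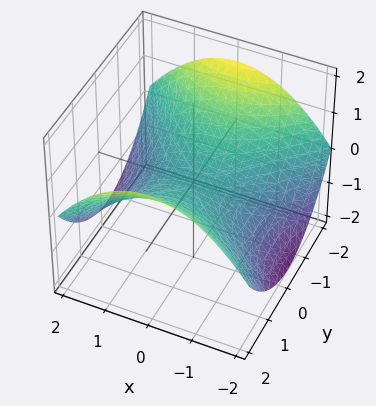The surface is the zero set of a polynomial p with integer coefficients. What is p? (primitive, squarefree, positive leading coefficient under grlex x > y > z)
x^2 - y^2 + 3*z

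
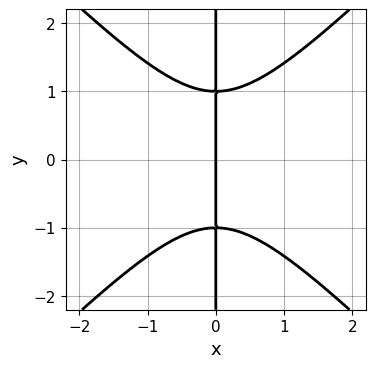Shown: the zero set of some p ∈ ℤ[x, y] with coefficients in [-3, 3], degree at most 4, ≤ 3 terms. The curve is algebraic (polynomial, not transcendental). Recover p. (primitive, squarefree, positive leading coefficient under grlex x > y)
x^3 - x*y^2 + x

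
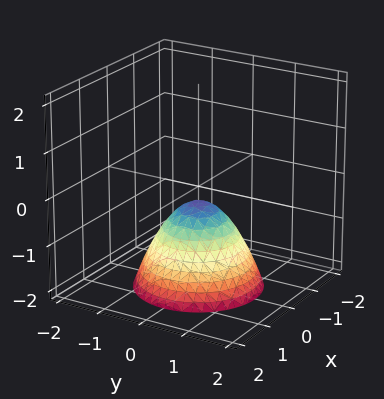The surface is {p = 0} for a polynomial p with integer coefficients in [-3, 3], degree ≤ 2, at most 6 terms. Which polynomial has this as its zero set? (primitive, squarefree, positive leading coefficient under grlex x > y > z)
(a) deg p = 2.
(b) Symmetry: every cross-section ⟂ z is a circle, so x, y appear only via x² + y².
(c) From the axis intercepts and sections: the surface avoids every integer y-axis point in the box; a circular section at z = -2 has radius between 1 and 2.
(d) Together with the visible shape, these determine p as stated.

3*x^2 + 3*y^2 + 3*z + 1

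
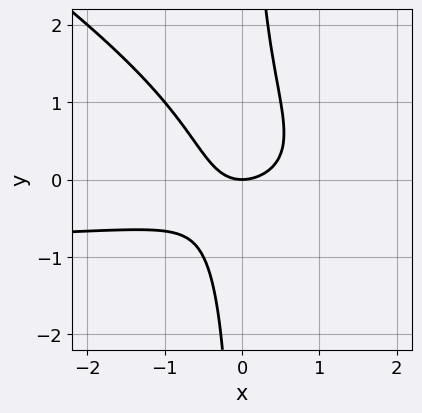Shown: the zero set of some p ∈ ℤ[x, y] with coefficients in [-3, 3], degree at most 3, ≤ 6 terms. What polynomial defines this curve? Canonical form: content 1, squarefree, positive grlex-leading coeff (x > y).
2*x^2*y + 3*x*y^2 + 2*x^2 - x*y - 2*y

First, degree: a generic line meets the curve in up to 3 points, so deg p = 3.
Then, from the visible intercepts: one y-axis crossing is at y = 0; one x-axis crossing is at x = 0.
Finally, fitting integer coefficients to these (and the overall shape) gives p.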